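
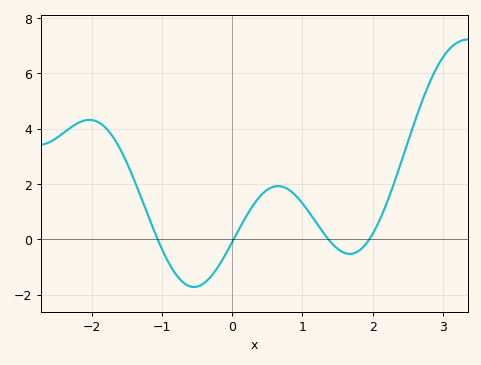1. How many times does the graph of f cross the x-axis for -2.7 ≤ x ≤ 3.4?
4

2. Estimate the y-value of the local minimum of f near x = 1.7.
-0.525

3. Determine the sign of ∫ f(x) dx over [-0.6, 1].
positive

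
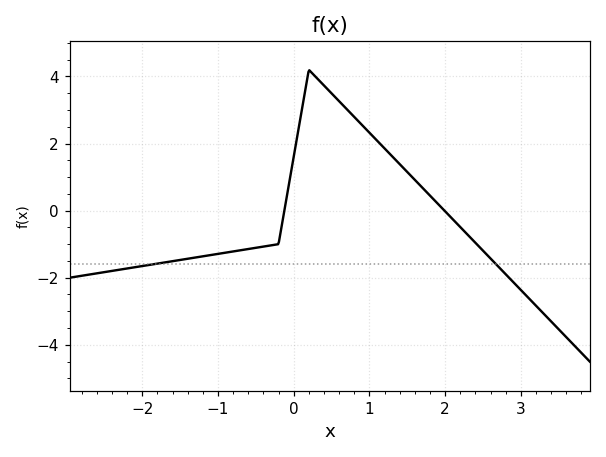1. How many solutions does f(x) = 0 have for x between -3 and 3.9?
2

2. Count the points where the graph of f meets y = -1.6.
2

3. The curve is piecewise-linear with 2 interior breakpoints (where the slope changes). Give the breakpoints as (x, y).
(-0.2, -1); (0.2, 4.2)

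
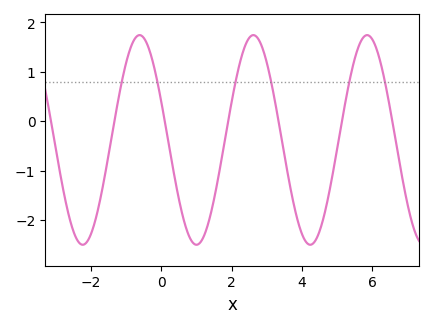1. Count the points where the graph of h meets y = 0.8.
6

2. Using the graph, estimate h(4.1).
-2.4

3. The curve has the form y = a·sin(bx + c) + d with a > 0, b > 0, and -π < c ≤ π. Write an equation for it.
y = 2.12sin(1.9x + 2.8) - 0.38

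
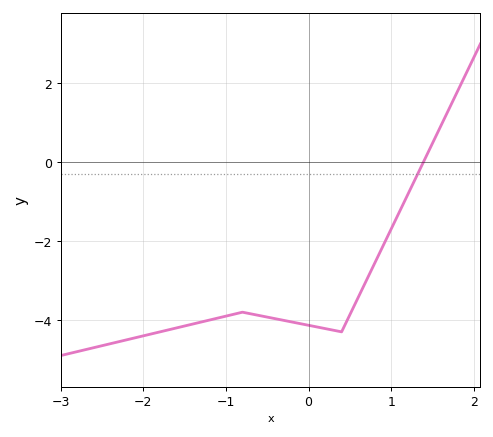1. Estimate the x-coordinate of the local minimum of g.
0.398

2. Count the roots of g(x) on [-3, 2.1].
1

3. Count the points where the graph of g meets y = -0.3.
1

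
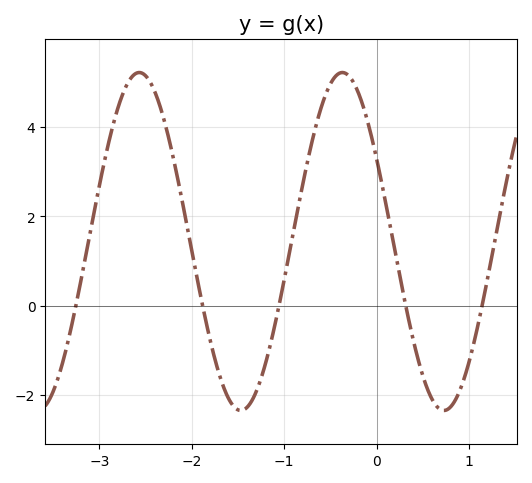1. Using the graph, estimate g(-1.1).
-0.425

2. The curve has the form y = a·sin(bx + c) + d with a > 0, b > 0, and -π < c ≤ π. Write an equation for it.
y = 3.78sin(2.86x + 2.63) + 1.44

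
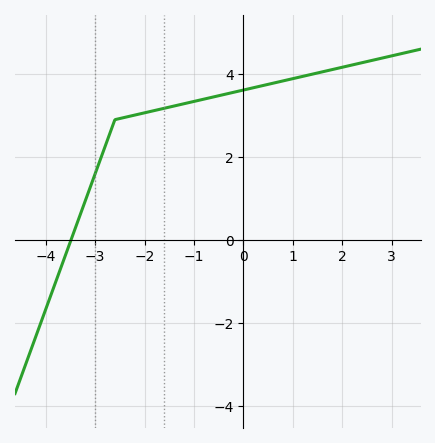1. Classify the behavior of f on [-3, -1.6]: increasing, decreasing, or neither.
increasing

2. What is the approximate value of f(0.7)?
3.8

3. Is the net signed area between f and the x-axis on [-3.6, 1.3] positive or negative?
positive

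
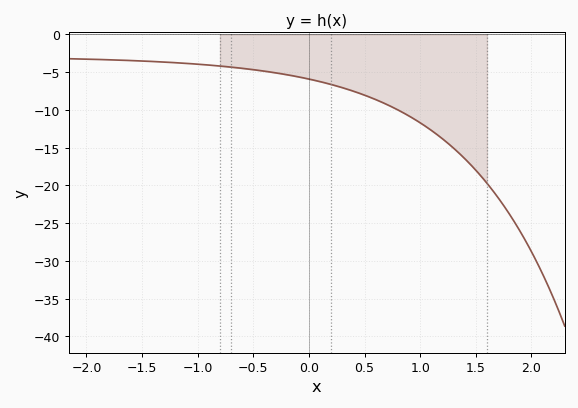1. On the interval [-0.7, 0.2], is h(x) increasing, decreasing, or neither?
decreasing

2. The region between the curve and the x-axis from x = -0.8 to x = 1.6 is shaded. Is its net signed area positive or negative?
negative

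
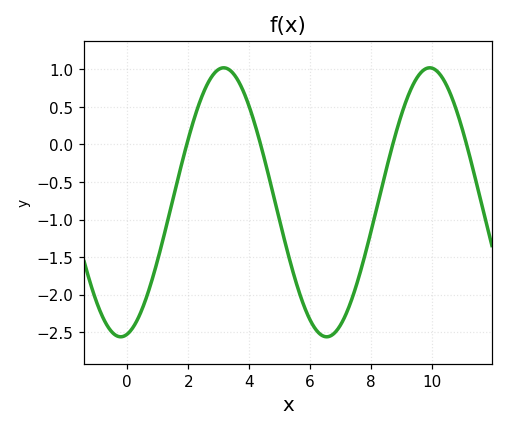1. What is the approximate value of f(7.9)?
-1.3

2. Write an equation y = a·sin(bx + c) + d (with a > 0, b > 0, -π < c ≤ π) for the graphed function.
y = 1.79sin(0.93x - 1.4) - 0.77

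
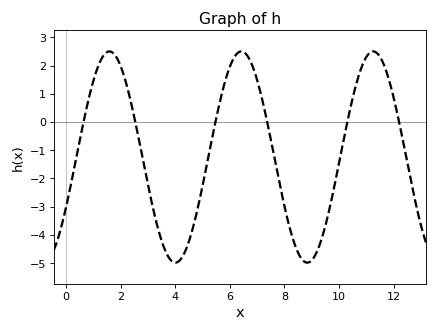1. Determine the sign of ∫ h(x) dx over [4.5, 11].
negative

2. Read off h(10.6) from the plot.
1.23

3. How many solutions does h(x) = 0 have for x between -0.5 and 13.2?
6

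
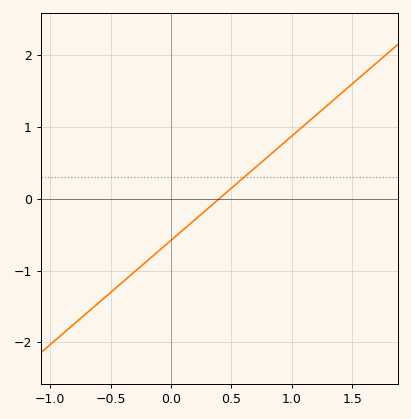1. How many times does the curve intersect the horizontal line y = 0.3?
1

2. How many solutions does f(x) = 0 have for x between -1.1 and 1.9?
1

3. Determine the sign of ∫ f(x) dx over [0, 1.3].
positive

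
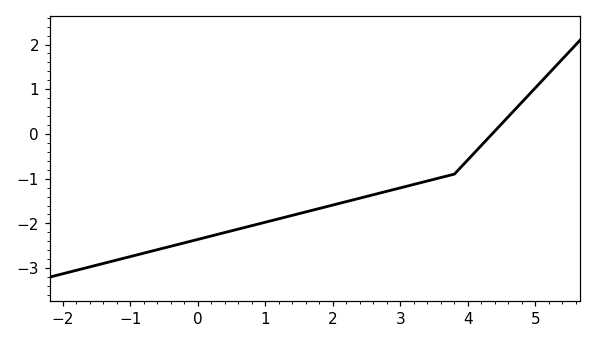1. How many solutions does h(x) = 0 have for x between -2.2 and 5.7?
1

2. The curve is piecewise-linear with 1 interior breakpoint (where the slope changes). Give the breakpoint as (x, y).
(3.8, -0.9)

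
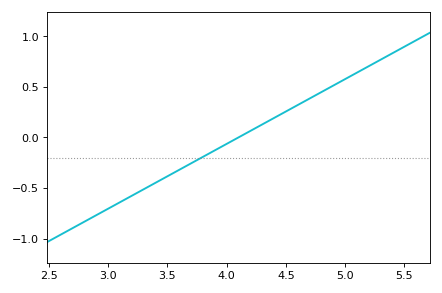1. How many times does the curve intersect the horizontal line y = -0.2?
1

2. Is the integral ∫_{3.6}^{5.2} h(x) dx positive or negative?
positive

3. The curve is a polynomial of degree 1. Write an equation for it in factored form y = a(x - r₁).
y = 0.64(x - 4.1)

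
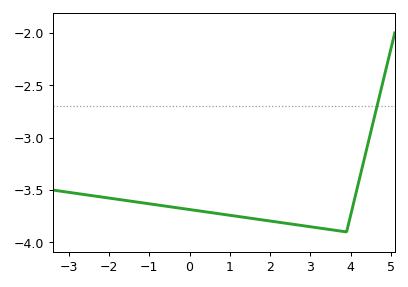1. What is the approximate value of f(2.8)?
-3.84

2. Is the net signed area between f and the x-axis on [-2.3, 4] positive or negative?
negative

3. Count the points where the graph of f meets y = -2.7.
1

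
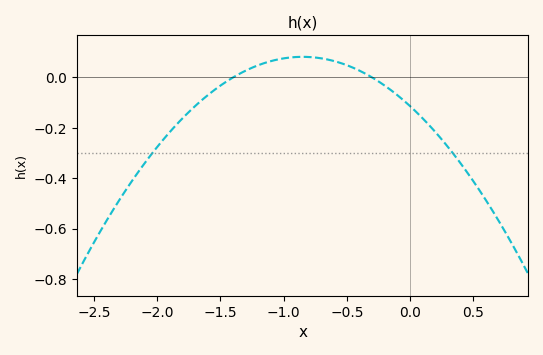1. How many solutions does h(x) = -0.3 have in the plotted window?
2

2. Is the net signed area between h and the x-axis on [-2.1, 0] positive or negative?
negative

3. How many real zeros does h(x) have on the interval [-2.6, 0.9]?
2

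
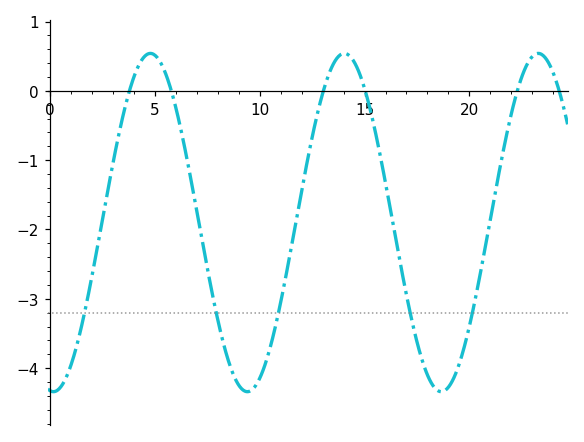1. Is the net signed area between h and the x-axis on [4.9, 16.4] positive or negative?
negative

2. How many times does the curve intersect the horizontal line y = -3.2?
5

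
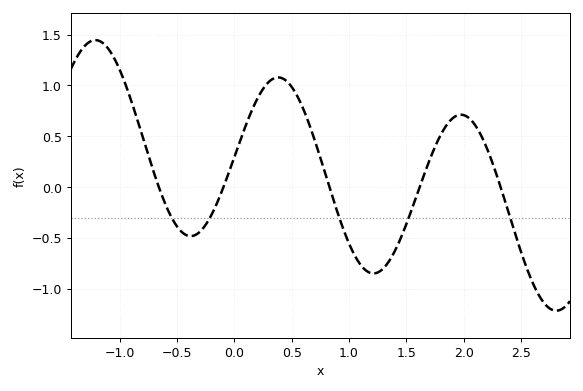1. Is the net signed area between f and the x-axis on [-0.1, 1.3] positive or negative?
positive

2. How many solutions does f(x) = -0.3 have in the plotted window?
5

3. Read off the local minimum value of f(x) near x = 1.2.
-0.848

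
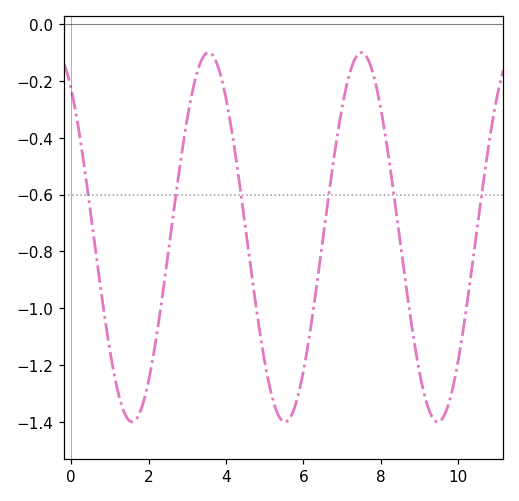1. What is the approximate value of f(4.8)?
-1.01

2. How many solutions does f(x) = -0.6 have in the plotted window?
6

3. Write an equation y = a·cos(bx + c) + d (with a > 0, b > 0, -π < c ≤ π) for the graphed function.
y = 0.65cos(1.59x + 0.642) - 0.75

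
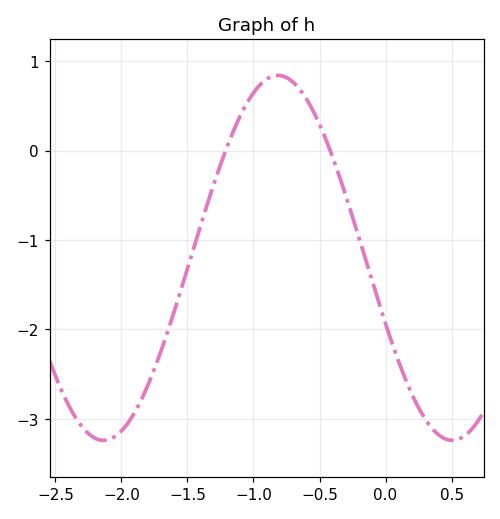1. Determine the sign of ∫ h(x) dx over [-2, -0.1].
negative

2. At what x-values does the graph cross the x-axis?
-1.2, -0.4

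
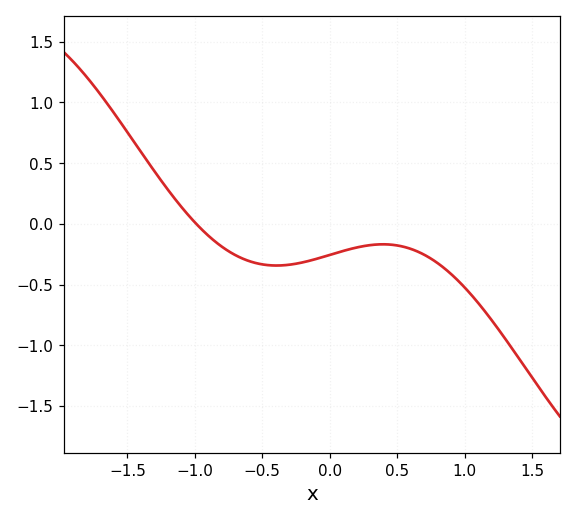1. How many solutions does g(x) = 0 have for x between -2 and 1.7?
1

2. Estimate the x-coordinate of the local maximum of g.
0.4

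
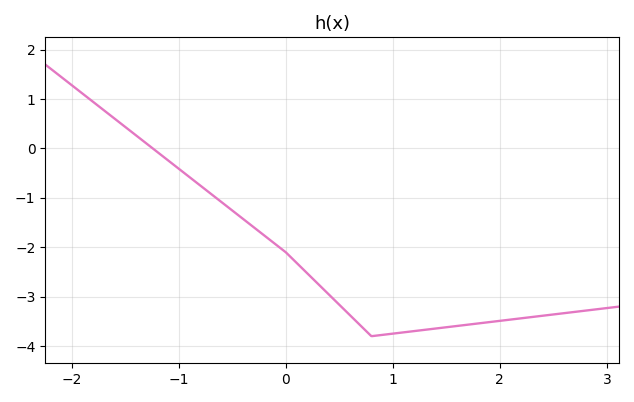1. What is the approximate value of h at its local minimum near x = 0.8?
-3.8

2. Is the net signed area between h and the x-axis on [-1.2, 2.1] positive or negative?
negative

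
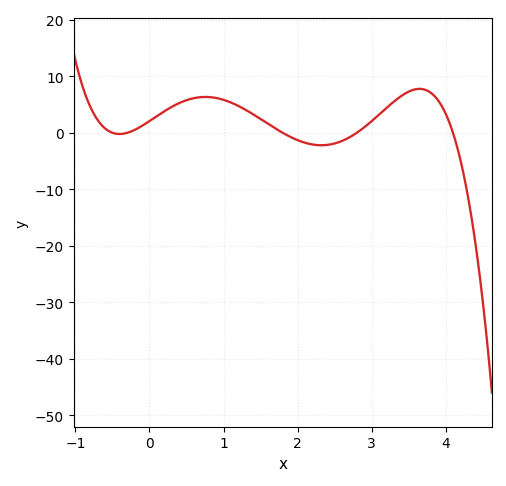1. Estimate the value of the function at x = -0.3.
0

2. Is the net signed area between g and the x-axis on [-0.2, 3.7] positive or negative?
positive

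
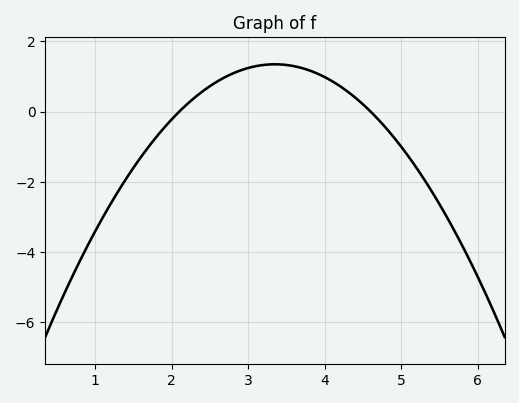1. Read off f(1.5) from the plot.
-1.6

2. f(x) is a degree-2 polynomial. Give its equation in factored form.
y = -0.86(x - 2.1)(x - 4.6)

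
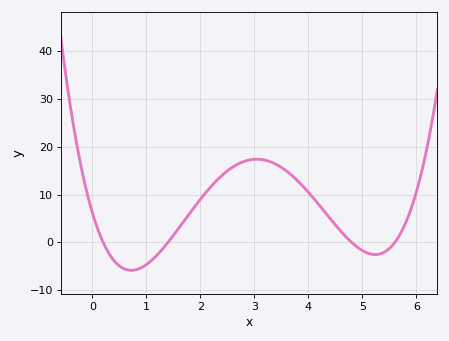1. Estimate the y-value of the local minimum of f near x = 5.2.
-2.54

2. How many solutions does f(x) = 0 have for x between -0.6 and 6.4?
4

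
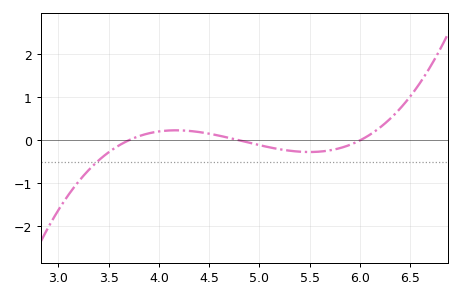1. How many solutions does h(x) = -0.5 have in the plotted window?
1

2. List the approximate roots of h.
3.7, 4.8, 6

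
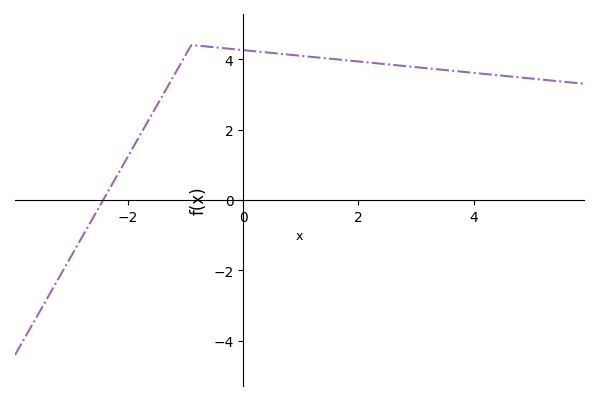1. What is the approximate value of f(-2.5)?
-0.2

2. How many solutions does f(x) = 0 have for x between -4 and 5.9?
1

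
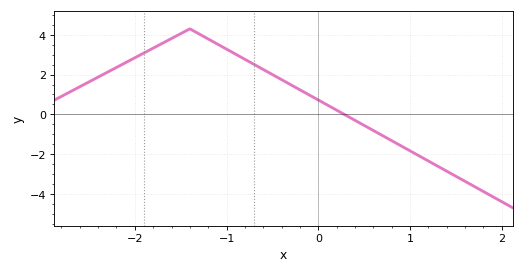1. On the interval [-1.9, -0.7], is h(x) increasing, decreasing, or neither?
neither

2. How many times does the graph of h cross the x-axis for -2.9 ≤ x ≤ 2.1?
1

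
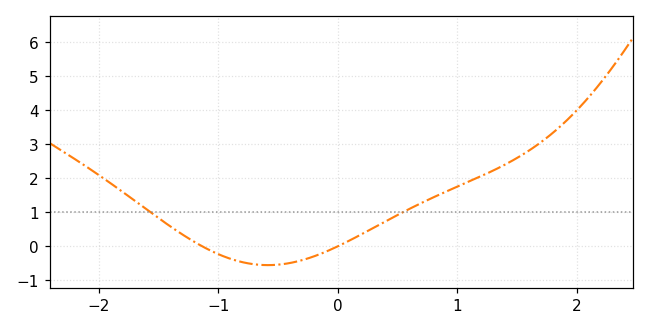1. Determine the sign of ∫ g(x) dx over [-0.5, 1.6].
positive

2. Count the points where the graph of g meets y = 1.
2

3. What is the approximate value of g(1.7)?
3.05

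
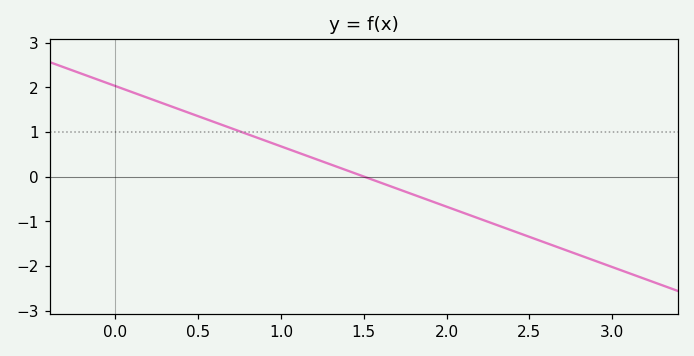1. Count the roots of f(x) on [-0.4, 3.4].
1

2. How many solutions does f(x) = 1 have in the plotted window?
1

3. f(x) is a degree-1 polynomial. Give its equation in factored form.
y = -1.35(x - 1.5)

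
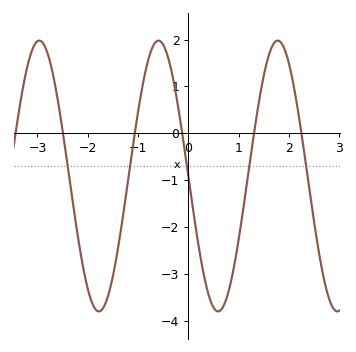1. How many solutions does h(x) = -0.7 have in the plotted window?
5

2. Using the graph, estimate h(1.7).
1.9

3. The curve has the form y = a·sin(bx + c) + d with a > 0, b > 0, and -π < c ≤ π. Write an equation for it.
y = 2.89sin(2.6x - 3.1) - 0.91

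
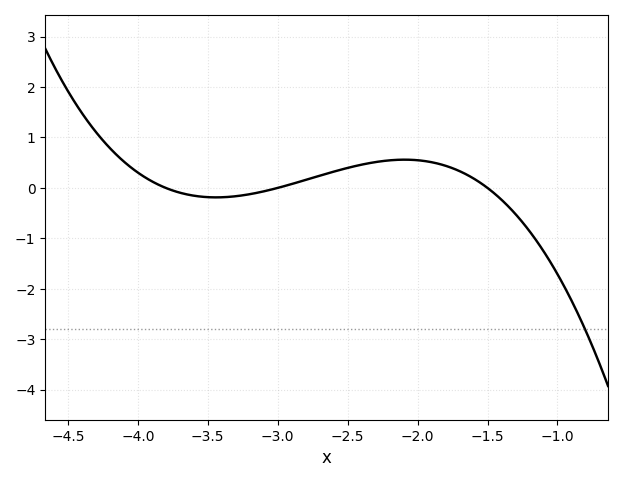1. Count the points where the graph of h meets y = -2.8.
1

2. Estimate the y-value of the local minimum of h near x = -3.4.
-0.187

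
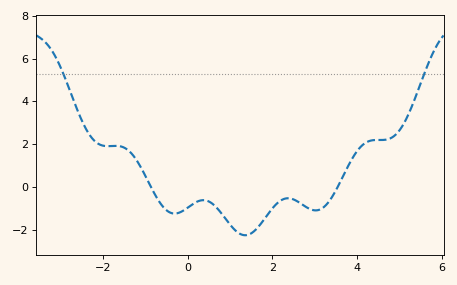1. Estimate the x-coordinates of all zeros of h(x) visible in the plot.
-0.8, 3.6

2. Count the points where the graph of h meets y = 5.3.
2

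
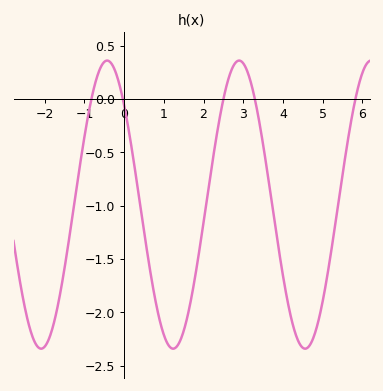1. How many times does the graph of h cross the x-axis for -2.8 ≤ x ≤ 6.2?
5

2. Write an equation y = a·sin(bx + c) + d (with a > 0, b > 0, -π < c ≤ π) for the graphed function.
y = 1.35sin(1.9x + 2.4) - 0.99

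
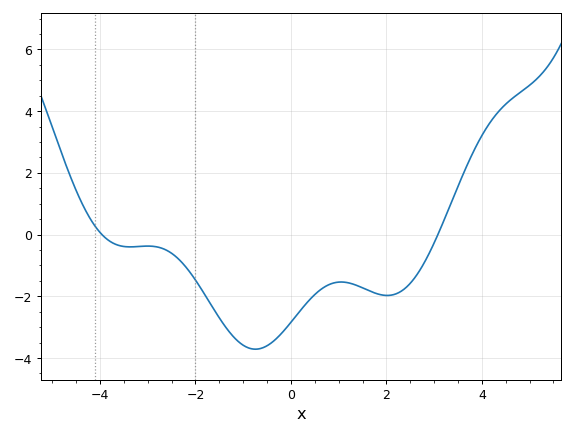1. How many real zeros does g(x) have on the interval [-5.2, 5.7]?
2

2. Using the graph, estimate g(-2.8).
-0.4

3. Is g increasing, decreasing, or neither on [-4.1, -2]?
neither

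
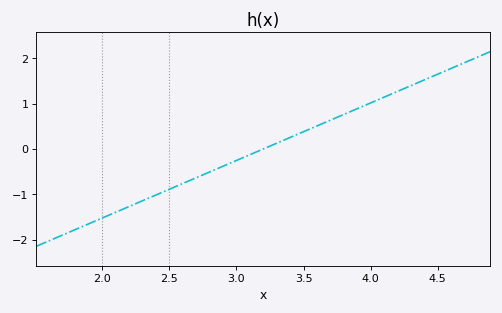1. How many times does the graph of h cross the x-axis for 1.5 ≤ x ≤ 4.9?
1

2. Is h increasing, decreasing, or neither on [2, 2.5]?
increasing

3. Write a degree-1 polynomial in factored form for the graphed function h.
y = 1.27(x - 3.2)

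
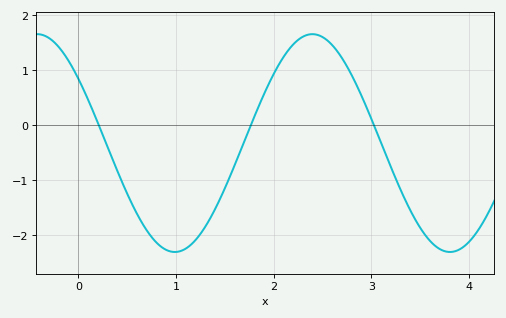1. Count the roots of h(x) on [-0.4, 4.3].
3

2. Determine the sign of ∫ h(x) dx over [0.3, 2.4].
negative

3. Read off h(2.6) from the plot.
1.46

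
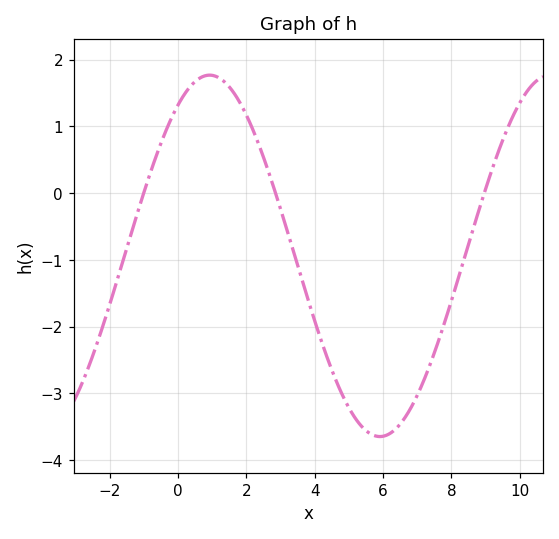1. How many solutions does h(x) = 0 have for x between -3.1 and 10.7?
3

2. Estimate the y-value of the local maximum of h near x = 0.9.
1.77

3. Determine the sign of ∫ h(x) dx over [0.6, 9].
negative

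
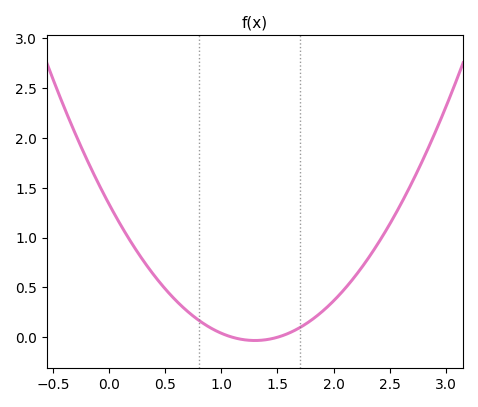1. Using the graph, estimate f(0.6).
0.365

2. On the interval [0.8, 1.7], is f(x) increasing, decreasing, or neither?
neither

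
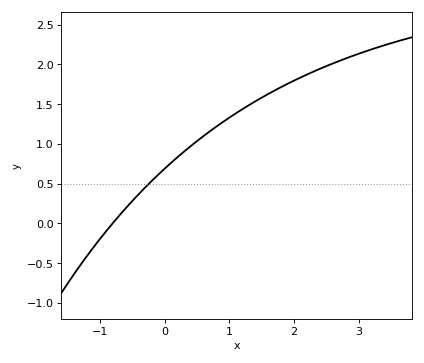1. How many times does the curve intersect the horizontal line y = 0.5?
1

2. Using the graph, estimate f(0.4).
0.971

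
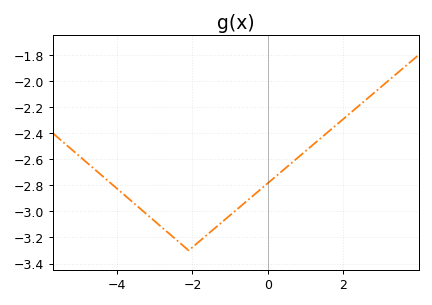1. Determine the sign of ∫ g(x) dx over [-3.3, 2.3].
negative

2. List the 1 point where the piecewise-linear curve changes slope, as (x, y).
(-2.1, -3.3)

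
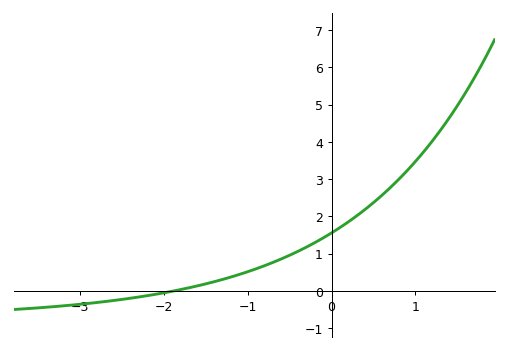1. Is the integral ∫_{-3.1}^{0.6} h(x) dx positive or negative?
positive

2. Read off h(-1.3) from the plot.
0.3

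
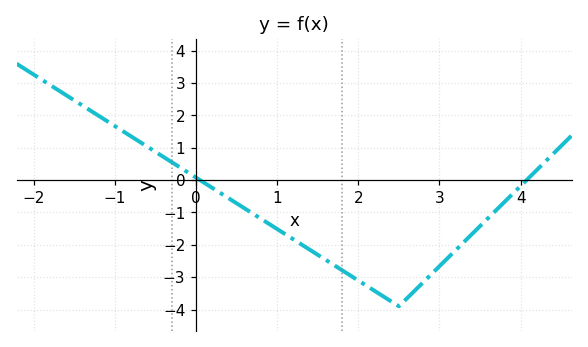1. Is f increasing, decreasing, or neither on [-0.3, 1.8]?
decreasing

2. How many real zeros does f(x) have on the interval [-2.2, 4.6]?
2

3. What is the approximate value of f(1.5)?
-2.3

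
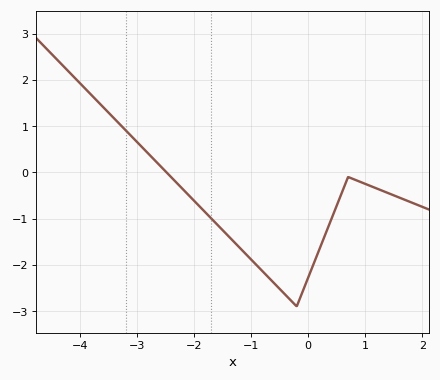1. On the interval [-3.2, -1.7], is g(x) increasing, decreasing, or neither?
decreasing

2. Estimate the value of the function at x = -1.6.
-1.1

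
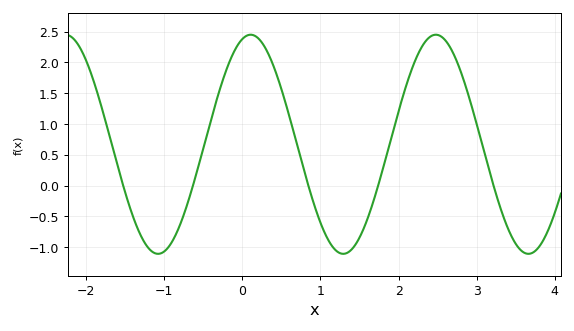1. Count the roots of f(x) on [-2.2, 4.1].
5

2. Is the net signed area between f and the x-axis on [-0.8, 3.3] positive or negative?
positive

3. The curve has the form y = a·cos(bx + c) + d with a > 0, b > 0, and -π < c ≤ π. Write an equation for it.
y = 1.78cos(2.65x - 0.282) + 0.67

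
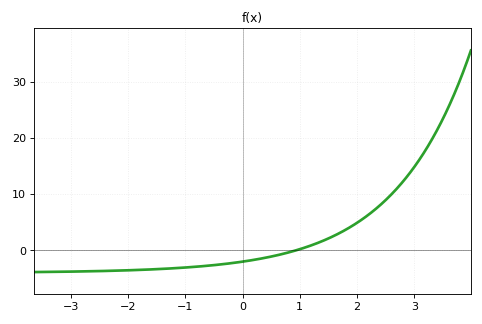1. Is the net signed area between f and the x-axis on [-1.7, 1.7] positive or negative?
negative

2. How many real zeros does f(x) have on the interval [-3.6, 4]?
1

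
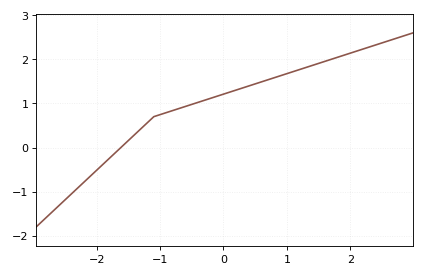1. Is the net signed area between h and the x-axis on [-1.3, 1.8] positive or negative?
positive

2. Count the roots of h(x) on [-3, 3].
1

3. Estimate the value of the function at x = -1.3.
0.4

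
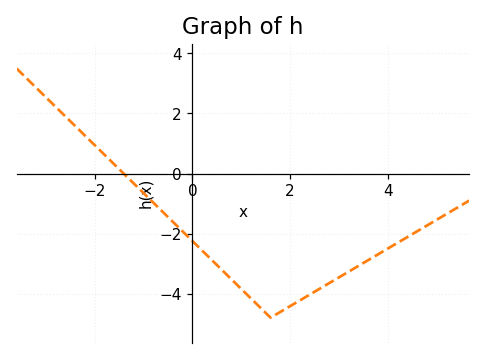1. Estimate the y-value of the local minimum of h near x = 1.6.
-4.8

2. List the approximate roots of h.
-1.4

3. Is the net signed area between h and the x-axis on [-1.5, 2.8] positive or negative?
negative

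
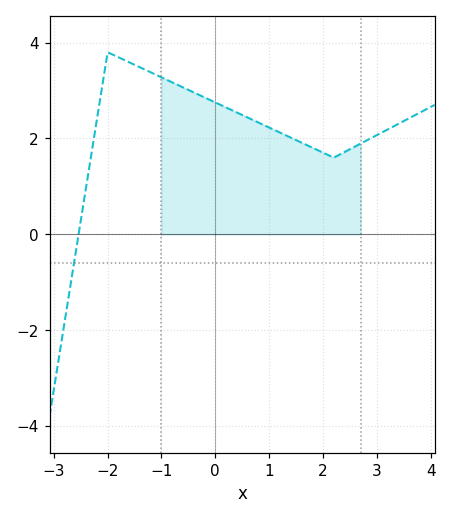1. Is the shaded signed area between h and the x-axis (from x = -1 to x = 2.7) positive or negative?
positive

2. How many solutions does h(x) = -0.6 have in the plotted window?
1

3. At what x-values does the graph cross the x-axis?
-2.5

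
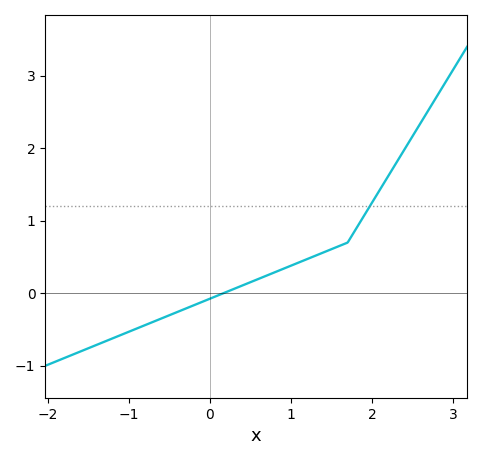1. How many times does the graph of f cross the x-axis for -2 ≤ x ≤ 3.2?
1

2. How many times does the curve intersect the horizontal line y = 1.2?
1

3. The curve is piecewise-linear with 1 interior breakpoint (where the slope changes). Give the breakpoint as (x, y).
(1.7, 0.7)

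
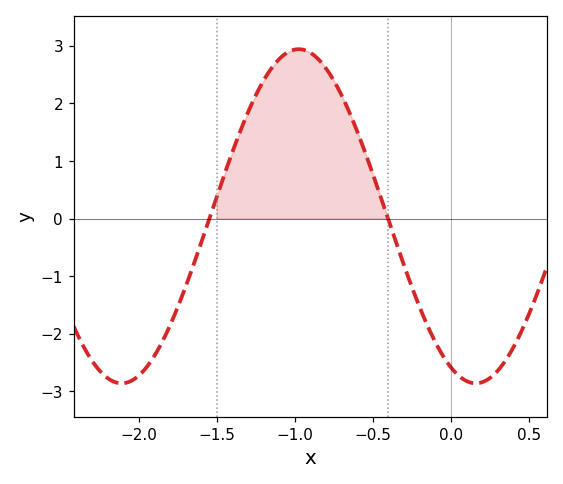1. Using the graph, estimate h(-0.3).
-0.812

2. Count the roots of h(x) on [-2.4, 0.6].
2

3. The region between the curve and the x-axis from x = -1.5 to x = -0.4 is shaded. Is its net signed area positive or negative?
positive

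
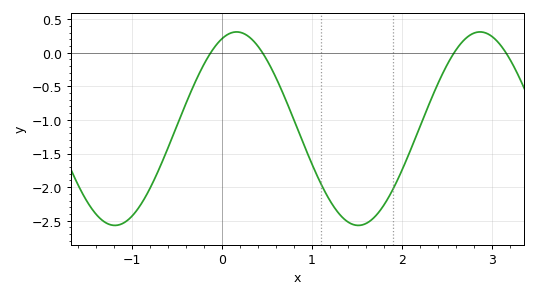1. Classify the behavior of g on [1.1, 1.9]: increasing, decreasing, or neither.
neither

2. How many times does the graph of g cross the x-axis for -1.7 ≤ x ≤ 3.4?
4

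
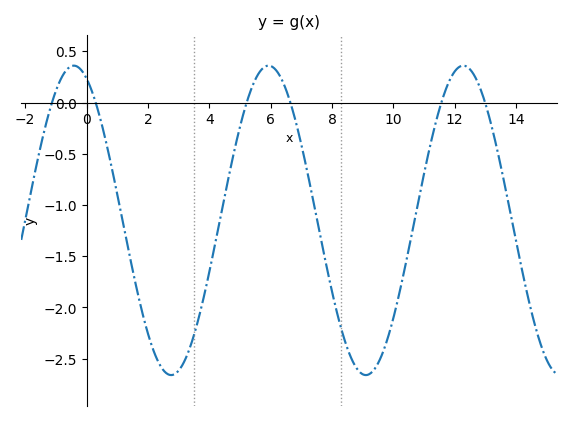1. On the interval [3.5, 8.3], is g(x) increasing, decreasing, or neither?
neither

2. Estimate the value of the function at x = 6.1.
0.339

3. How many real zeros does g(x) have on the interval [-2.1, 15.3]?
6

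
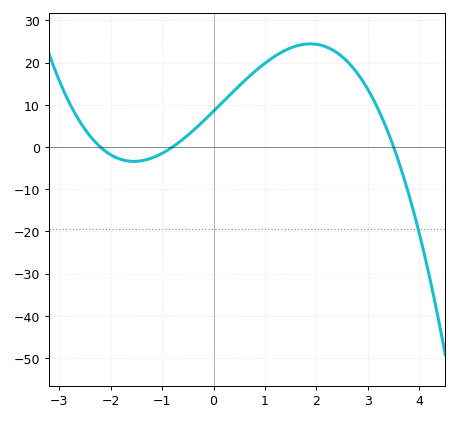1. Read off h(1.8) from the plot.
24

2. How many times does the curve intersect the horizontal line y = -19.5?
1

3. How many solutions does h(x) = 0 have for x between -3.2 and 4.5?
3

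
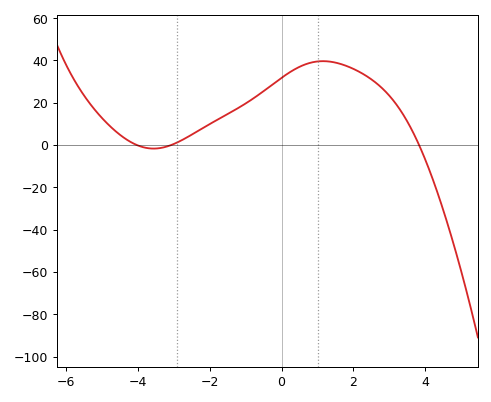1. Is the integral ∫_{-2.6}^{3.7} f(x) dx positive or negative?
positive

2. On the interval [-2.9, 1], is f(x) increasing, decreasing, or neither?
increasing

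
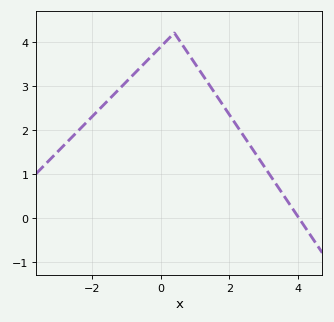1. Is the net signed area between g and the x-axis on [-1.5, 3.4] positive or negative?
positive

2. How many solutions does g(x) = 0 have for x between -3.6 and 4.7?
1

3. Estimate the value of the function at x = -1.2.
2.9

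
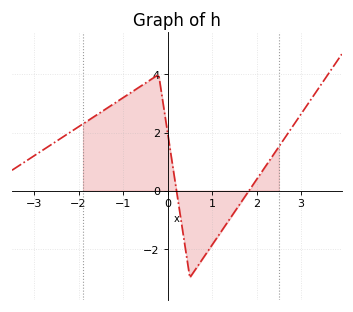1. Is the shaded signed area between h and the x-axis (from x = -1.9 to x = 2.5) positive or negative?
positive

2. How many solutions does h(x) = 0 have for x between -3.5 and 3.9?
2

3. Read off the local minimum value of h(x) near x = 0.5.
-3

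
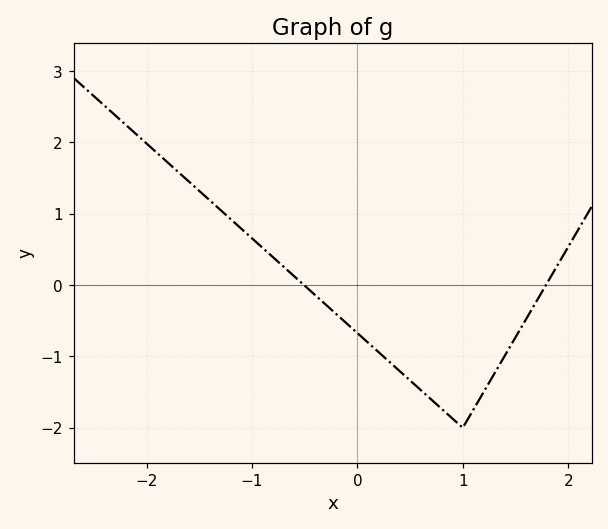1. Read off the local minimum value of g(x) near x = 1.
-2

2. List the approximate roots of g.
-0.5, 1.8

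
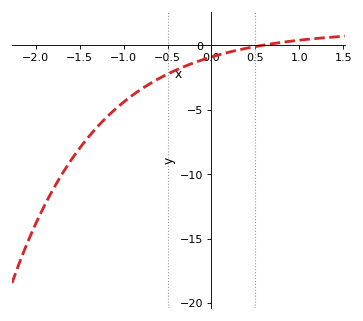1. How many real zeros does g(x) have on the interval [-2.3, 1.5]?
1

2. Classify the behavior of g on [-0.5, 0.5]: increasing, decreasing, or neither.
increasing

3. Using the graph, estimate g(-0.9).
-3.89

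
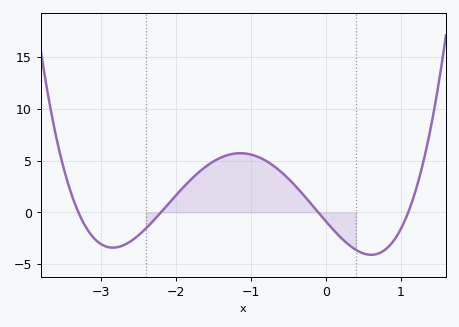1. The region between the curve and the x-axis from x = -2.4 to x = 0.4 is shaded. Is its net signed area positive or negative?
positive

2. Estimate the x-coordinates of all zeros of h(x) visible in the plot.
-3.3, -2.2, -0.1, 1.1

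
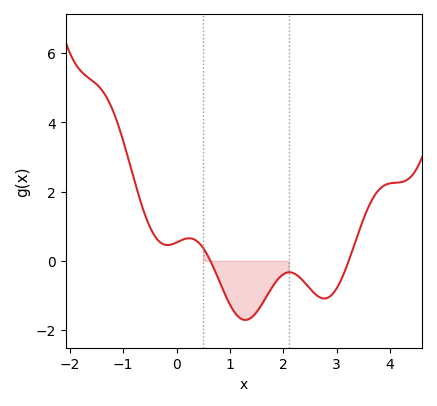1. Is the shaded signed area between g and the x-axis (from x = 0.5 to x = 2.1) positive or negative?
negative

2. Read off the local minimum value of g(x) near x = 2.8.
-1.09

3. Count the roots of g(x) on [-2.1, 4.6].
2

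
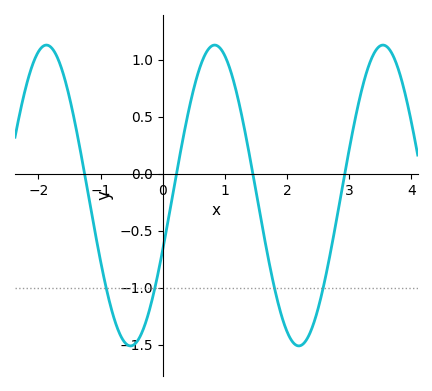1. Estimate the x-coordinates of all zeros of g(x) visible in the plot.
-1.26, 0.222, 1.45, 2.93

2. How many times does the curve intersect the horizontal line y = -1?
4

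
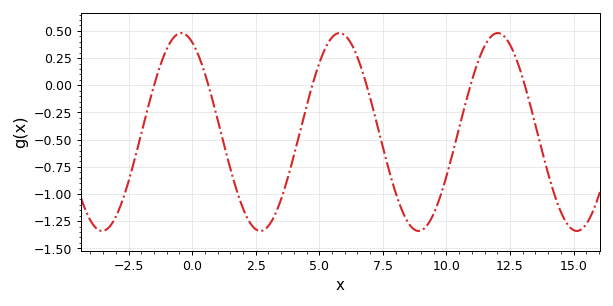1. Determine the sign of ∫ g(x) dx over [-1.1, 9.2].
negative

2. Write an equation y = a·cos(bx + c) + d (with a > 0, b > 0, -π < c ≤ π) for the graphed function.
y = 0.91cos(1x + 0.43) - 0.43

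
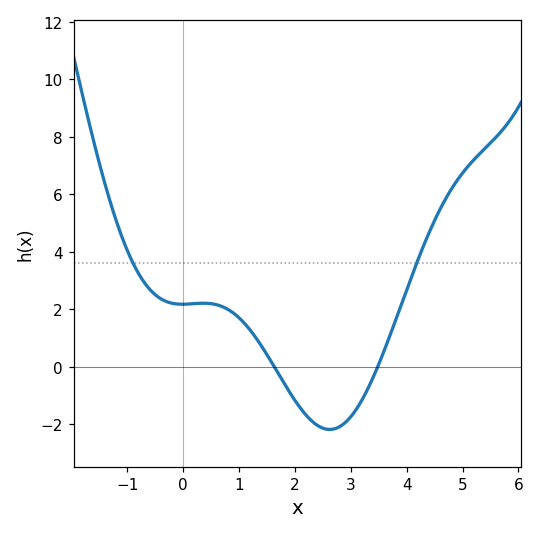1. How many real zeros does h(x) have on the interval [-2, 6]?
2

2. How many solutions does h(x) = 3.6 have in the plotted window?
2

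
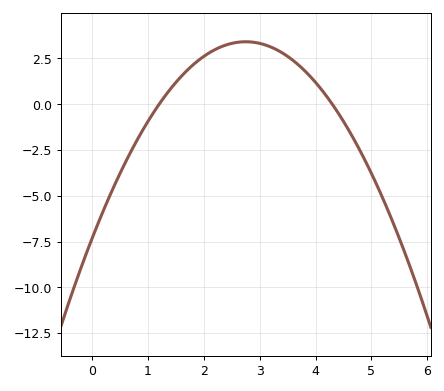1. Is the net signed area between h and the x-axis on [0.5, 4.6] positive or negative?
positive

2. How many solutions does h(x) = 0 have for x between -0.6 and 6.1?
2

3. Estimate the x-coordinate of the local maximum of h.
2.75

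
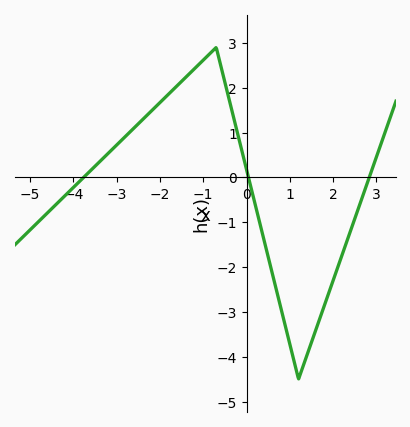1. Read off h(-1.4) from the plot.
2.2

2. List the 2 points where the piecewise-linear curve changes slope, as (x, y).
(-0.7, 2.9); (1.2, -4.5)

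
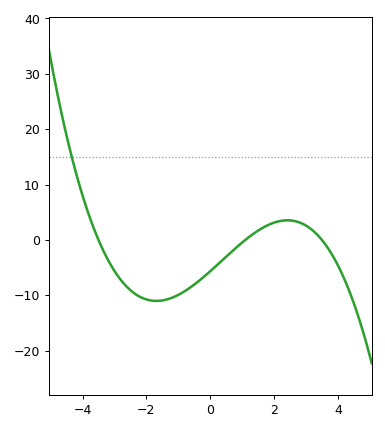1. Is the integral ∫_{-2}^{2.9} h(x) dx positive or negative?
negative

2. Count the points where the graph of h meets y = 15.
1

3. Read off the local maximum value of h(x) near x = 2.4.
4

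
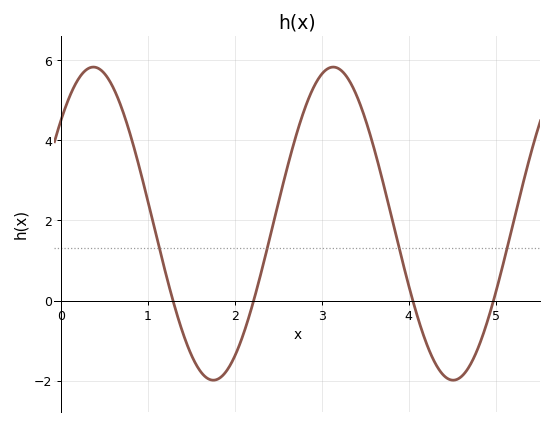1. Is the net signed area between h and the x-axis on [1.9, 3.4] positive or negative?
positive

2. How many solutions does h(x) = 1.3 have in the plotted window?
4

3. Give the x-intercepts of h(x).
1.29, 2.22, 4.05, 4.97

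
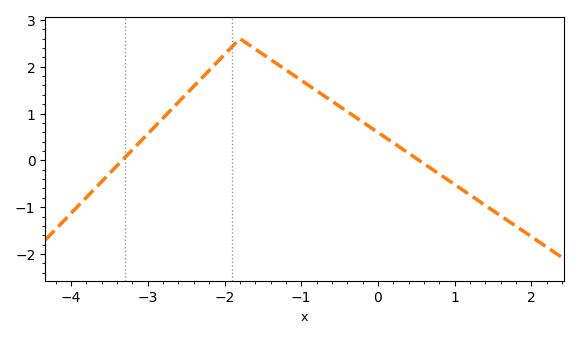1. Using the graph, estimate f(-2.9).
0.736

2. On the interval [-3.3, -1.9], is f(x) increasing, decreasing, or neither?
increasing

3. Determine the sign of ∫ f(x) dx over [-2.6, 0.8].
positive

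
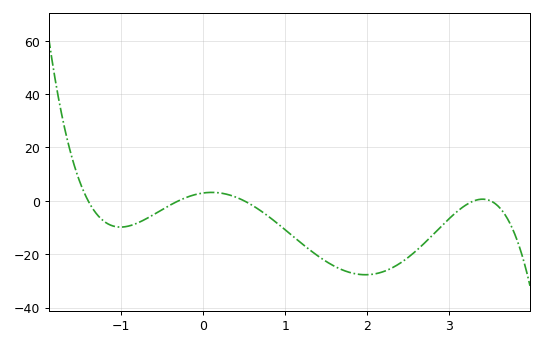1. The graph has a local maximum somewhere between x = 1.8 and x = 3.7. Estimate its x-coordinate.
3.4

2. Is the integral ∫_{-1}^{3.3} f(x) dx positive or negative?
negative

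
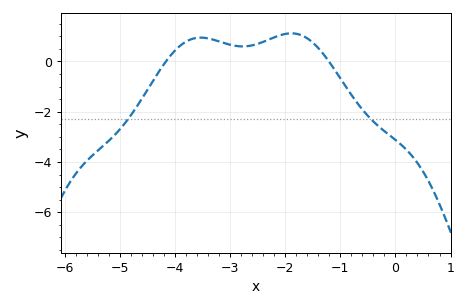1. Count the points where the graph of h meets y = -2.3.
2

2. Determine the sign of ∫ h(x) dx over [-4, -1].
positive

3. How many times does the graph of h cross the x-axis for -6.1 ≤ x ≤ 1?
2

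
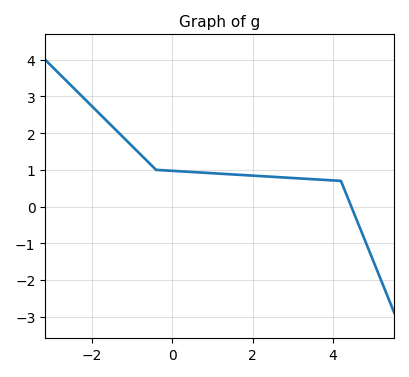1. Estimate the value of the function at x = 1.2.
0.896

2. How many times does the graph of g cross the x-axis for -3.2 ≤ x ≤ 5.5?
1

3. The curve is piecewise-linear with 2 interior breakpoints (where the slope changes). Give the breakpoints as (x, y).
(-0.4, 1); (4.2, 0.7)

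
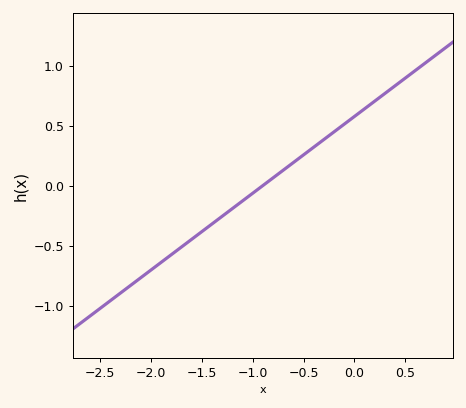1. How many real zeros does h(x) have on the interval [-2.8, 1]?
1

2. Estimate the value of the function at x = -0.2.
0.45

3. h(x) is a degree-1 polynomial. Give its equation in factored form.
y = 0.64(x + 0.9)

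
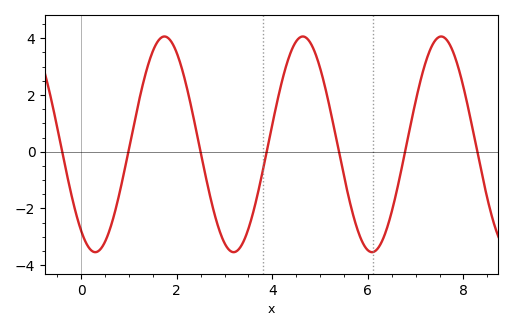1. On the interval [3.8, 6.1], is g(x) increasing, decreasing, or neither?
neither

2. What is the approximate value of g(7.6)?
4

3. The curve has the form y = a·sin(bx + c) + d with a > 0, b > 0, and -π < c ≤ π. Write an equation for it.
y = 3.8sin(2.2x - 2.2) + 0.26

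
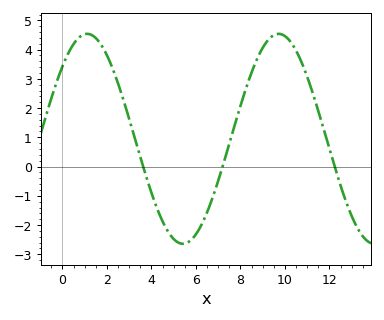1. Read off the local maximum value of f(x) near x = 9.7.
4.54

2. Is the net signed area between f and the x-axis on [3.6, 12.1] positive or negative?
positive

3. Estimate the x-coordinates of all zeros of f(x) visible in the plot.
3.63, 7.2, 12.2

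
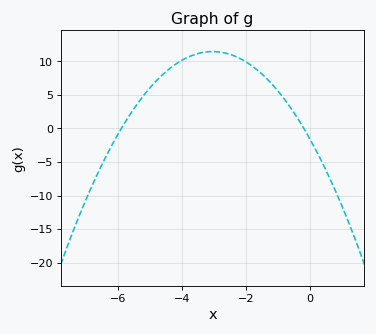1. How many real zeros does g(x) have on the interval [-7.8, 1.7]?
2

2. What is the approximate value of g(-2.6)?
11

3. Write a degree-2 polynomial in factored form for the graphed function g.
y = -1.41(x + 5.9)(x + 0.2)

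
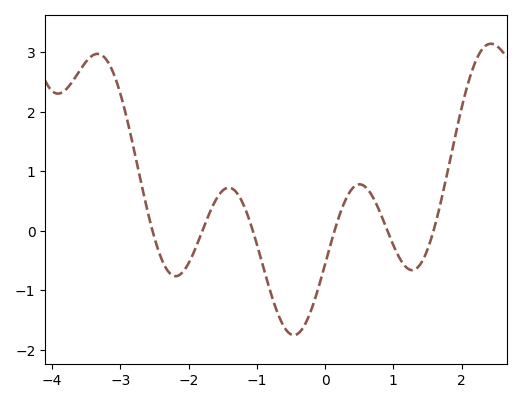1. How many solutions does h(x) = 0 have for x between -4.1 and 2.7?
6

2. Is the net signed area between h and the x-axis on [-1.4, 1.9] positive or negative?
negative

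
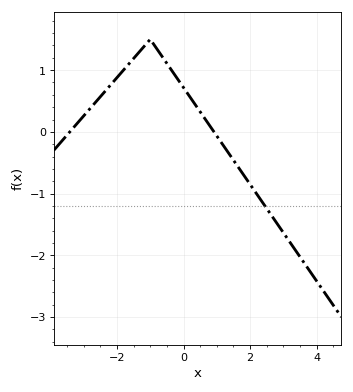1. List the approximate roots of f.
-3.4, 1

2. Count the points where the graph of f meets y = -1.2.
1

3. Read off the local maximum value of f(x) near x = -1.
1.5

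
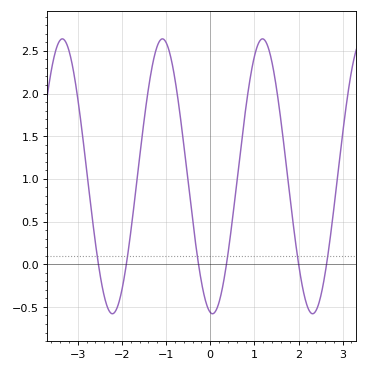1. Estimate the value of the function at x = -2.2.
-0.578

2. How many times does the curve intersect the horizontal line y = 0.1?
6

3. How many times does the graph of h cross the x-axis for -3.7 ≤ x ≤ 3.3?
6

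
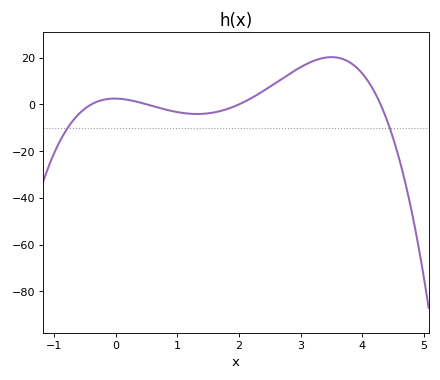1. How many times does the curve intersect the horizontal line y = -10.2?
2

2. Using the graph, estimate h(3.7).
20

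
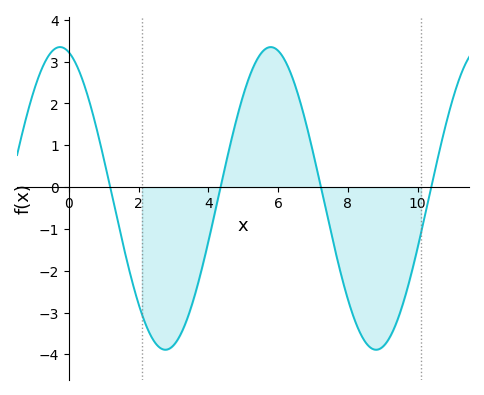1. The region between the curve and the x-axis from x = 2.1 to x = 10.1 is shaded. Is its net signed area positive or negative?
negative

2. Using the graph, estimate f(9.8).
-2.14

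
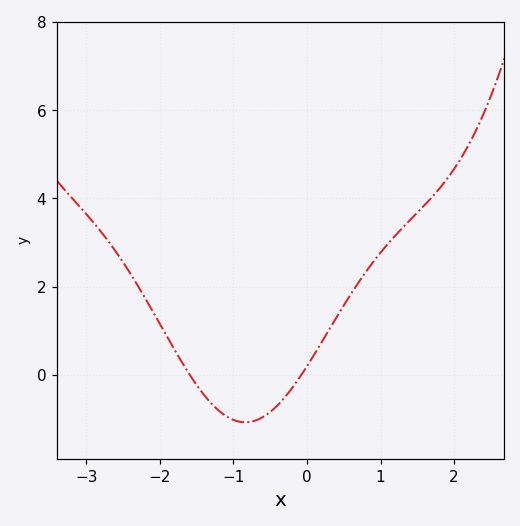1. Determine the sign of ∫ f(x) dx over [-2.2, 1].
positive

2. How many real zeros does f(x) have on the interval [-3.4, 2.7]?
2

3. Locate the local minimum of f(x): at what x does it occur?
-0.8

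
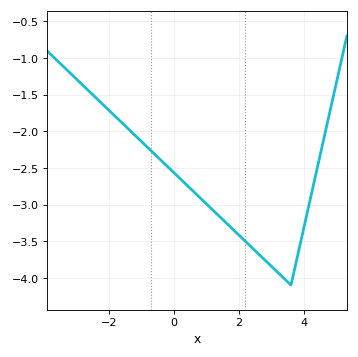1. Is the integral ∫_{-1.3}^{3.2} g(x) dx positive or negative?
negative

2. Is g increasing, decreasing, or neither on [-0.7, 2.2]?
decreasing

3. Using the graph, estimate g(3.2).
-3.93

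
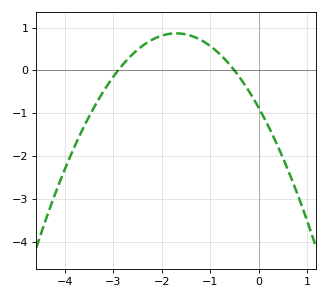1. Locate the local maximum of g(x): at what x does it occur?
-1.7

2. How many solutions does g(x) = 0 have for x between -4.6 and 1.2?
2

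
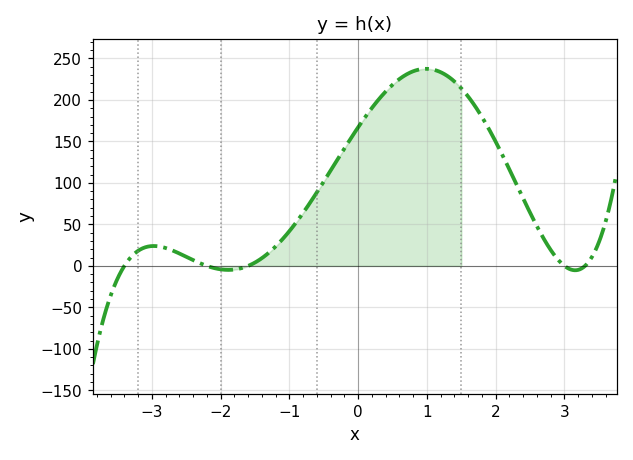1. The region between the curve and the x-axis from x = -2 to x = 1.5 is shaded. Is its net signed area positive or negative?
positive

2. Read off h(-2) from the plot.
-4.18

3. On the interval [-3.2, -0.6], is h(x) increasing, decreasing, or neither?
neither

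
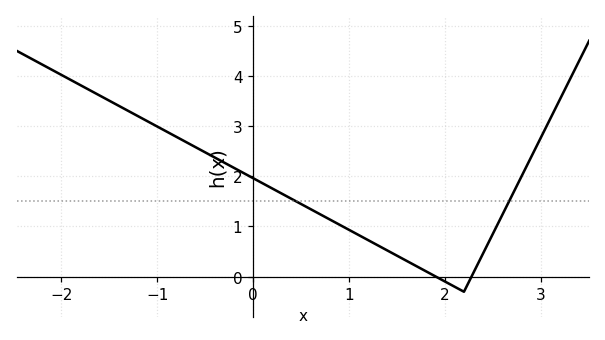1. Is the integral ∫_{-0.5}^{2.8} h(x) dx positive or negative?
positive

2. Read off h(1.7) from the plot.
0.2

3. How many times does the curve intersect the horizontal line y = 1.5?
2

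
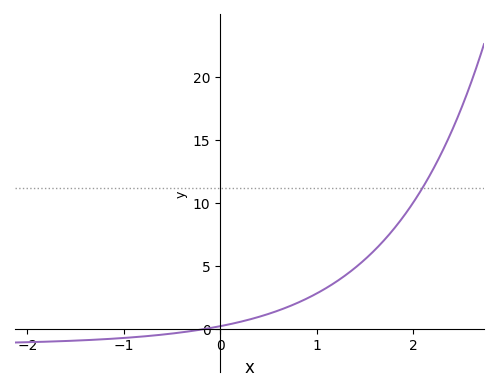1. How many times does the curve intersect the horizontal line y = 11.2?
1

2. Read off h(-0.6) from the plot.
-0.468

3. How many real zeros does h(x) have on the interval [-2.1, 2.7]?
1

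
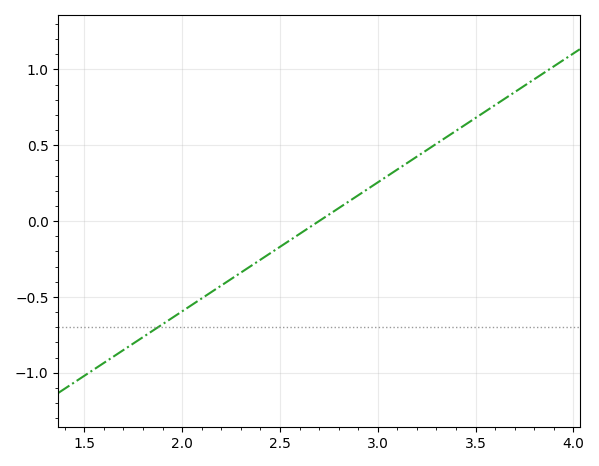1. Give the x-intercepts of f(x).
2.7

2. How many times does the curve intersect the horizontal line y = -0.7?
1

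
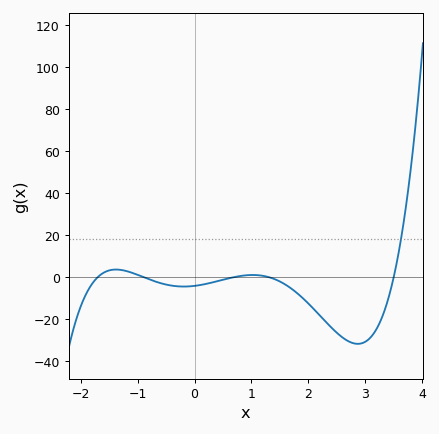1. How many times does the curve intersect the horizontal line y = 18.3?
1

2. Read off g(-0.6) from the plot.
-2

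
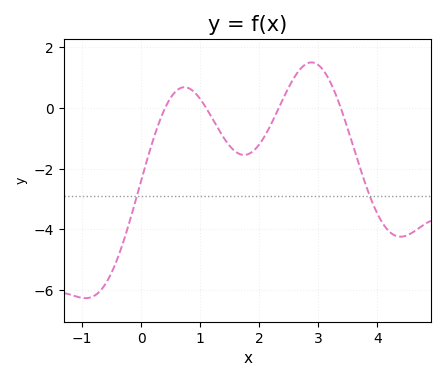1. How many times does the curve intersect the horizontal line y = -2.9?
2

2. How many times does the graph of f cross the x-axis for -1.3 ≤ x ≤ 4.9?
4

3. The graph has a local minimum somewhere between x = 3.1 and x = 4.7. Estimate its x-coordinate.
4.39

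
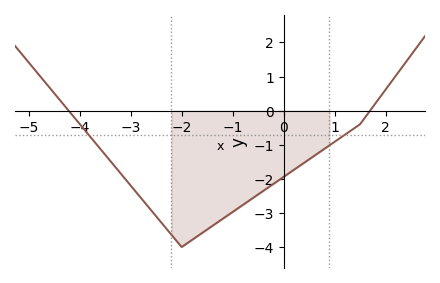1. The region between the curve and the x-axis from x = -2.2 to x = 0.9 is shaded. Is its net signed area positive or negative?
negative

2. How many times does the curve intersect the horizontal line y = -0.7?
2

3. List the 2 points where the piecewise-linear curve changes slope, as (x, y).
(-2, -4); (1.5, -0.4)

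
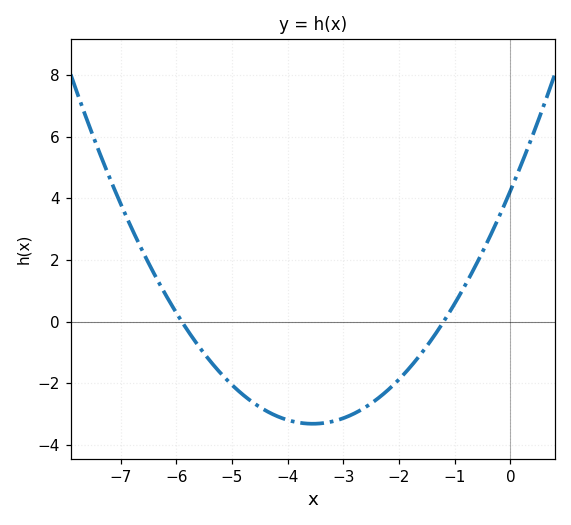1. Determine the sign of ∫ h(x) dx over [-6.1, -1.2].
negative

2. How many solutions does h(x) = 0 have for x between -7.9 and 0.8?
2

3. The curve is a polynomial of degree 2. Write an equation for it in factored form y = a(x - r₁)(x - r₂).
y = 0.6(x + 5.9)(x + 1.2)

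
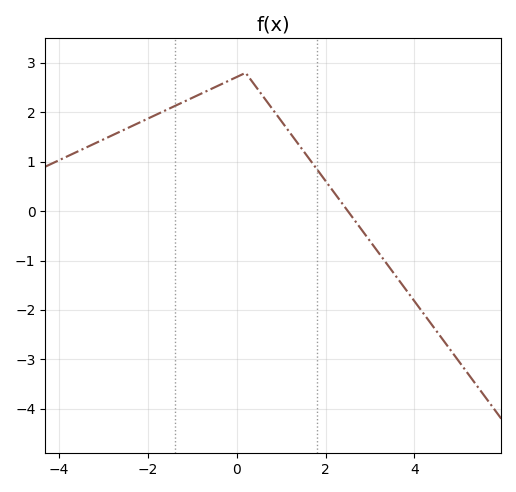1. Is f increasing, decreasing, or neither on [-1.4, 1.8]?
neither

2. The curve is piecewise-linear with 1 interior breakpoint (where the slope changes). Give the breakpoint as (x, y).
(0.2, 2.8)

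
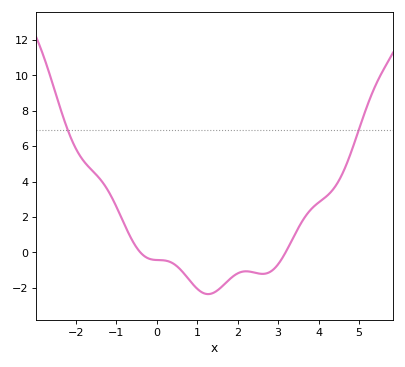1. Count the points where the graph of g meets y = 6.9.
2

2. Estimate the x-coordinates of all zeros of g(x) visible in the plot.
-0.407, 3.18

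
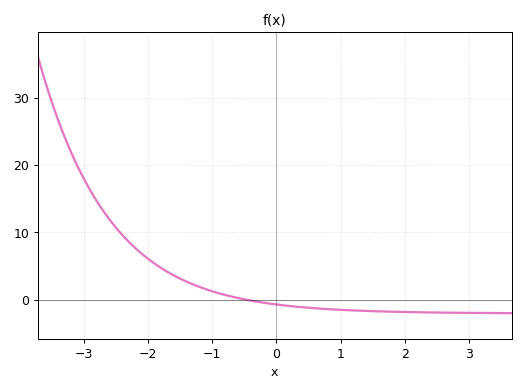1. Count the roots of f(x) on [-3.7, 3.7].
1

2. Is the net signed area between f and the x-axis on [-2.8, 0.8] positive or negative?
positive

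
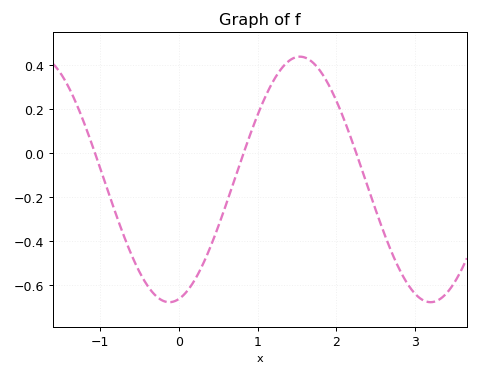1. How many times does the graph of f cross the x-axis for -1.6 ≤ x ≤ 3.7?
3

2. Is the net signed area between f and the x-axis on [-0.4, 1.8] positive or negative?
negative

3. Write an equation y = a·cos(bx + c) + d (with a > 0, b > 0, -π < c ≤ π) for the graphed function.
y = 0.56cos(1.89x - 2.91) - 0.12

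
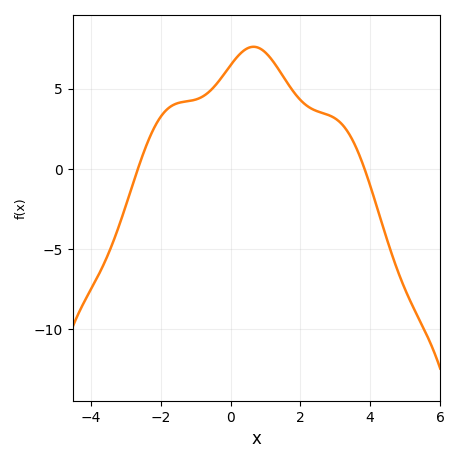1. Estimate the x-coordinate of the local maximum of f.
0.662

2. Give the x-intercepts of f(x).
-2.65, 3.84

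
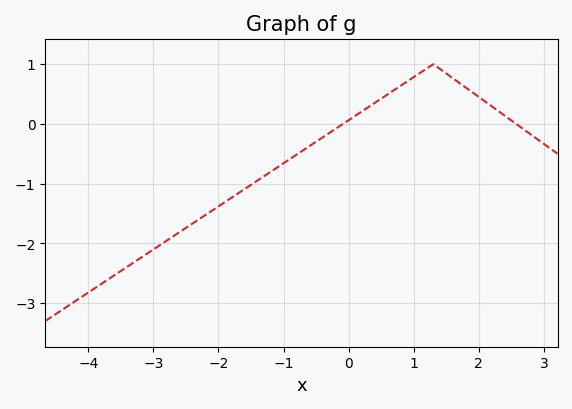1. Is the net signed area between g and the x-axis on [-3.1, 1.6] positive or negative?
negative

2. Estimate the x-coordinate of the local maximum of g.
1.3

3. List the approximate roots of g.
-0.086, 2.57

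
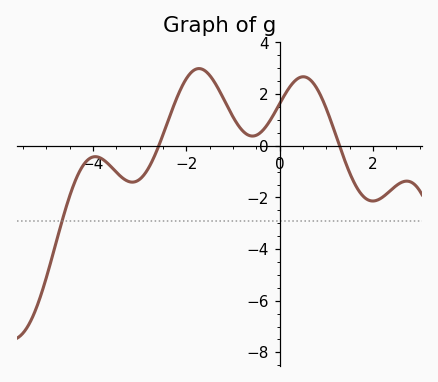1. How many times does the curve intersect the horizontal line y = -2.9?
1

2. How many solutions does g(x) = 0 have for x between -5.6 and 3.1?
2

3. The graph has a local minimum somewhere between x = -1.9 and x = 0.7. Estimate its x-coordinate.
-0.58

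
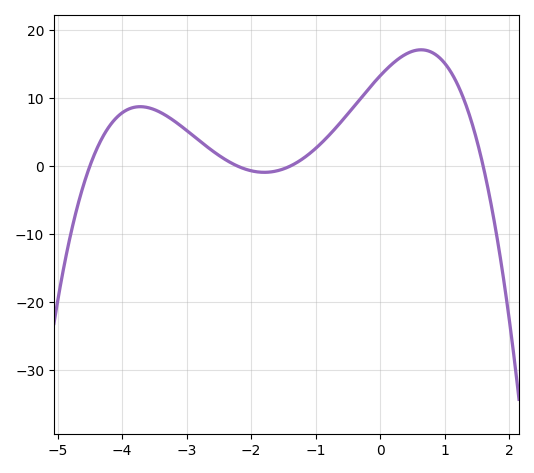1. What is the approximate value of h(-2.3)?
0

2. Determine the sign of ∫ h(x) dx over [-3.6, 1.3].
positive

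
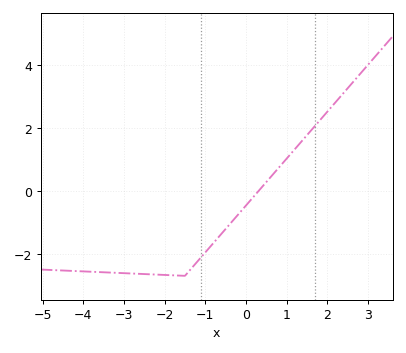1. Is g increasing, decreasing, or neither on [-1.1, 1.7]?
increasing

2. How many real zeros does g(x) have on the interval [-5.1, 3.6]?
1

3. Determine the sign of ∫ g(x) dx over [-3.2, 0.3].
negative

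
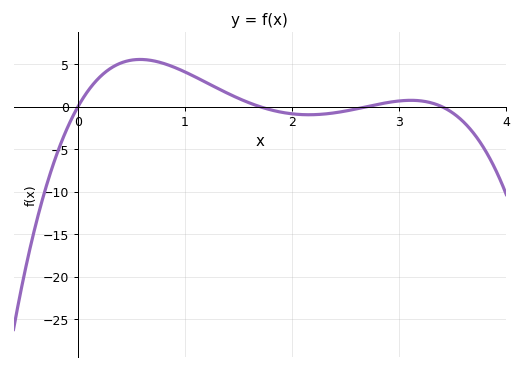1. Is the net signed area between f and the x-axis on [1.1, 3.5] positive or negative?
positive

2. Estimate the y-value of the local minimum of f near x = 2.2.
-1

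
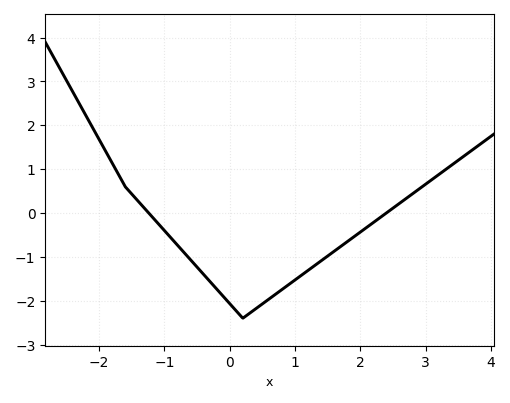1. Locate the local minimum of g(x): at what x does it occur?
0.2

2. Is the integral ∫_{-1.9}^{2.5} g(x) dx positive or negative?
negative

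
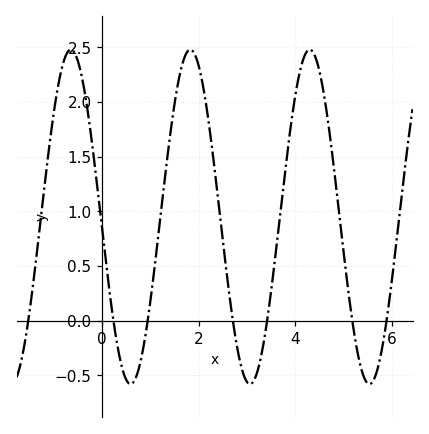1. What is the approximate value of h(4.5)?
2.3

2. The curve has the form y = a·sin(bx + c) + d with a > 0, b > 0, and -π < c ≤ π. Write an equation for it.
y = 1.53sin(2.5x - 3.1) + 0.95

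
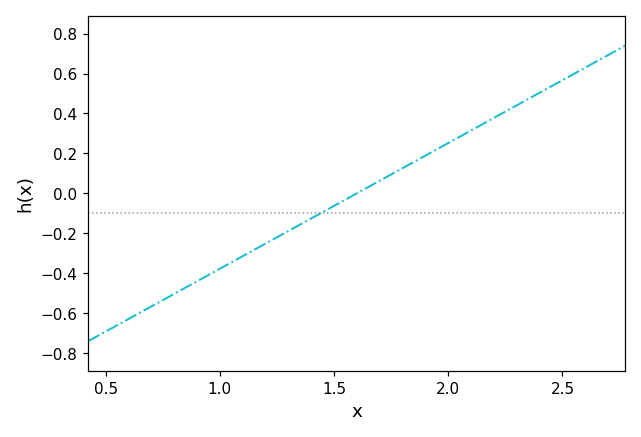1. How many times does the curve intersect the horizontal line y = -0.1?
1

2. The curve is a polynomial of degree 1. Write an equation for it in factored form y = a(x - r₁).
y = 0.63(x - 1.6)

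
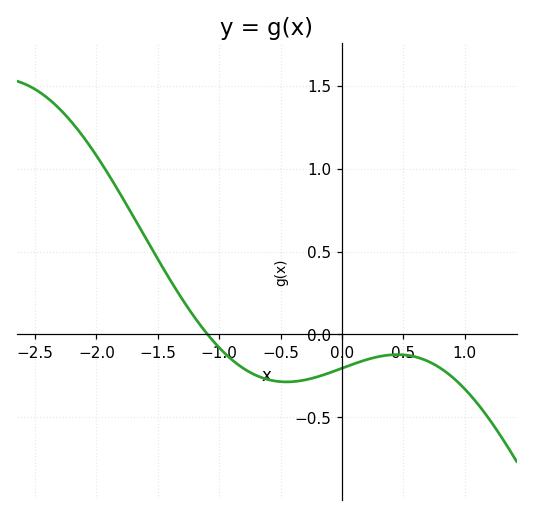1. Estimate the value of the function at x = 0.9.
-0.25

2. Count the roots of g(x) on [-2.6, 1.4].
1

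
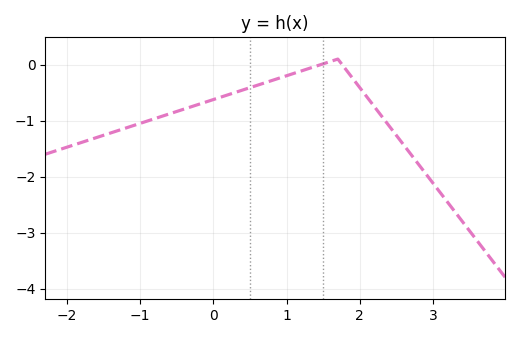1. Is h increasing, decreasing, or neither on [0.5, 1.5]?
increasing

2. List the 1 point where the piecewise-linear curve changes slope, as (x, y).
(1.7, 0.1)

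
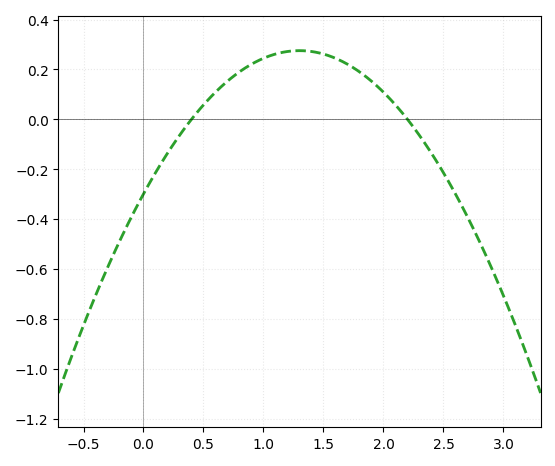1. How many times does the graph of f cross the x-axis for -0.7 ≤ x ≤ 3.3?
2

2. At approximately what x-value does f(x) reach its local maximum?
1.3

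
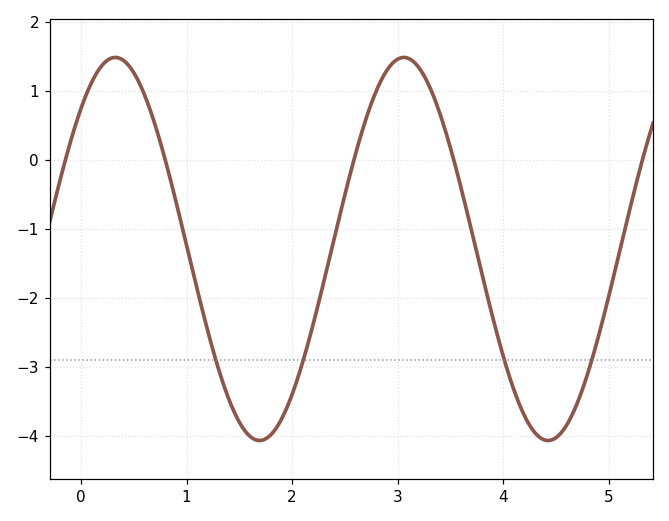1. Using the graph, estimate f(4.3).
-3.96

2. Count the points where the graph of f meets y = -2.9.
4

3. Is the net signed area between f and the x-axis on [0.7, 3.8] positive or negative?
negative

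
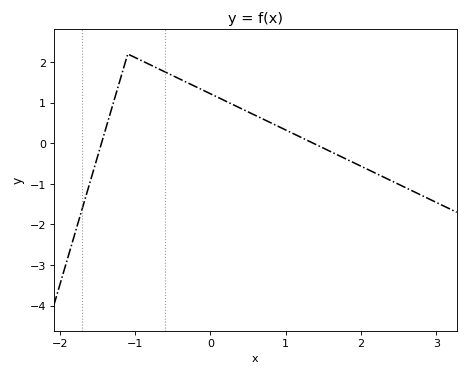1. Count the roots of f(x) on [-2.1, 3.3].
2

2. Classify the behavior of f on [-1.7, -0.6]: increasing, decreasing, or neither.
neither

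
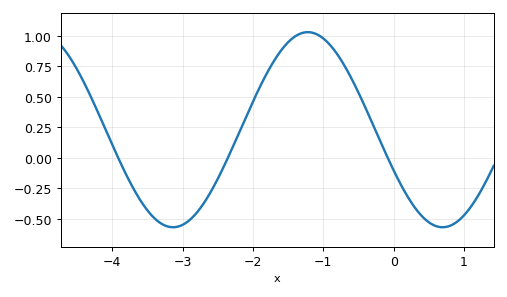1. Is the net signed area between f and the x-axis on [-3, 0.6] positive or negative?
positive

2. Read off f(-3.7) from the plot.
-0.26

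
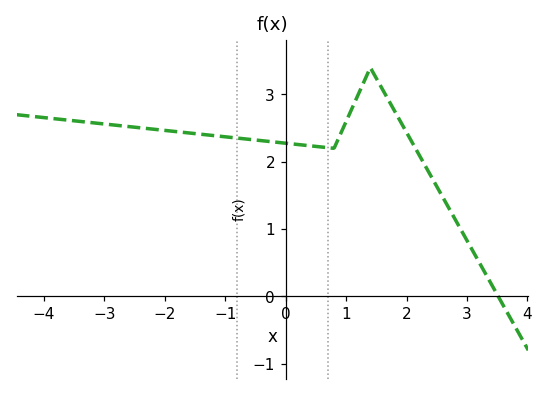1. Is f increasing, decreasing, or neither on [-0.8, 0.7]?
decreasing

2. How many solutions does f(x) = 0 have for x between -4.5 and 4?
1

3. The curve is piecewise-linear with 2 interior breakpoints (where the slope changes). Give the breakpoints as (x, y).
(0.8, 2.2); (1.4, 3.4)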